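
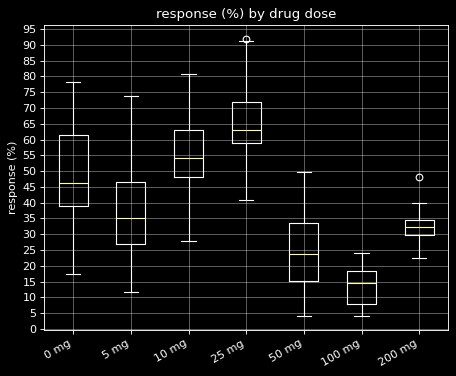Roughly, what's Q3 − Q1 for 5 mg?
≈ 20

Q3 ≈ 45, Q1 ≈ 25; IQR ≈ 20.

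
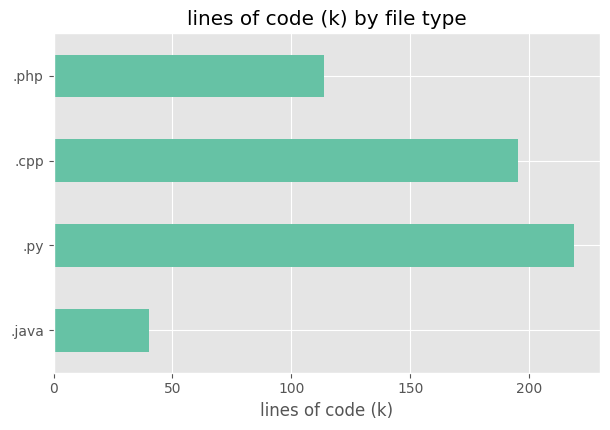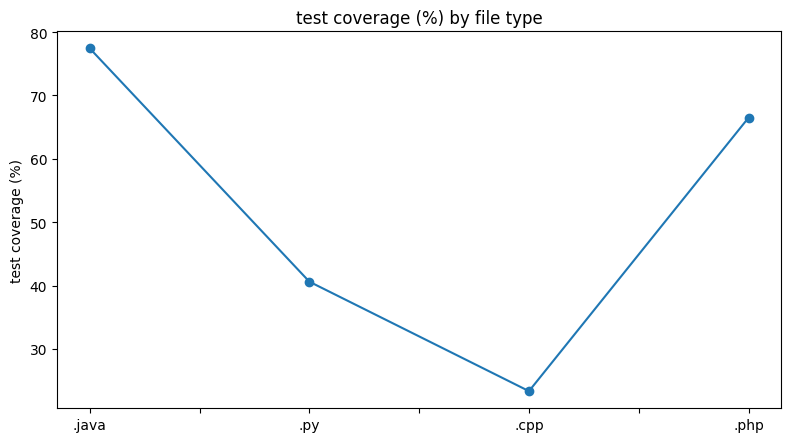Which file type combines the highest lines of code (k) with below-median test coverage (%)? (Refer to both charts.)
.py

Chart 2 median test coverage (%) ≈ 50; below-median file types: .py, .cpp. Among those, .py has the highest lines of code (k) (≈ 225).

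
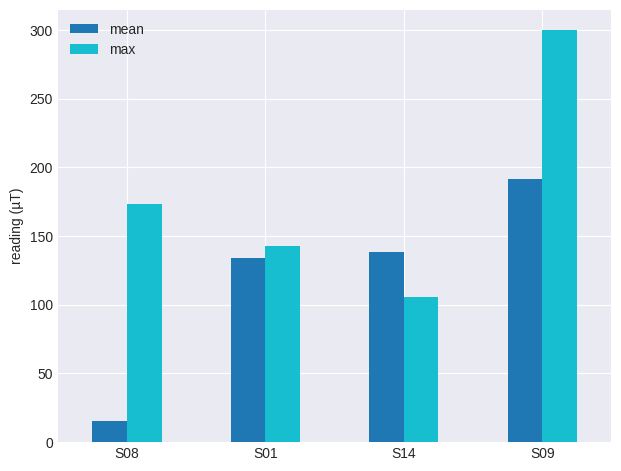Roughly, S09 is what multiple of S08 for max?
S09 ≈ 300, S08 ≈ 175; 300/175 ≈ 1.71.

≈ 1.71×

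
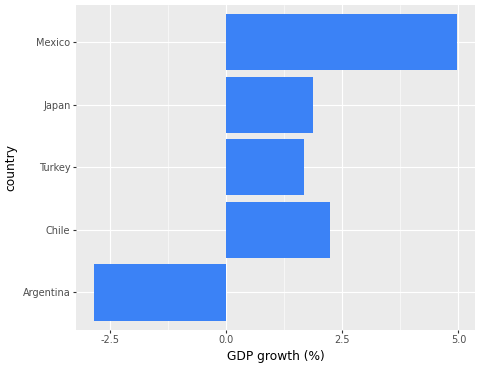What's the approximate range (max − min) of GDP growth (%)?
Max Mexico ≈ 5, min Argentina ≈ -3; range ≈ 8.

≈ 8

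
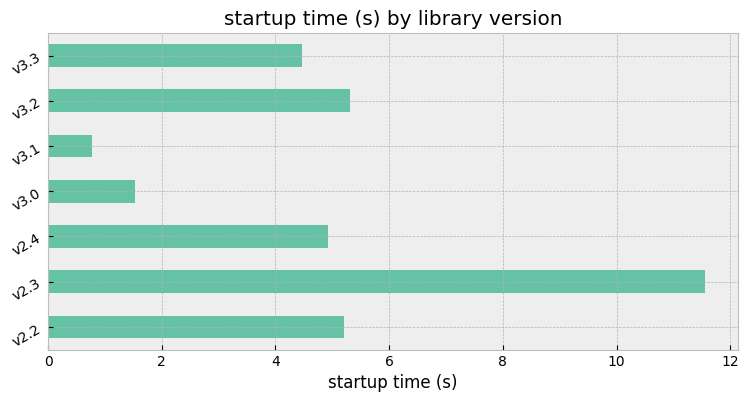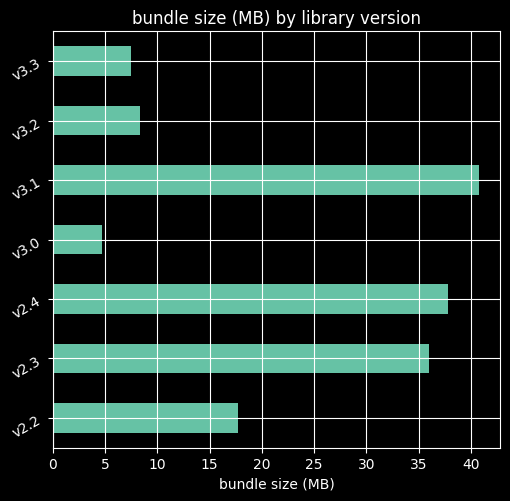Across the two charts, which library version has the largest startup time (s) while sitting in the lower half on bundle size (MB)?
v3.2

Chart 2 median bundle size (MB) ≈ 20; below-median library versions: v3.0, v3.2, v3.3. Among those, v3.2 has the highest startup time (s) (≈ 6).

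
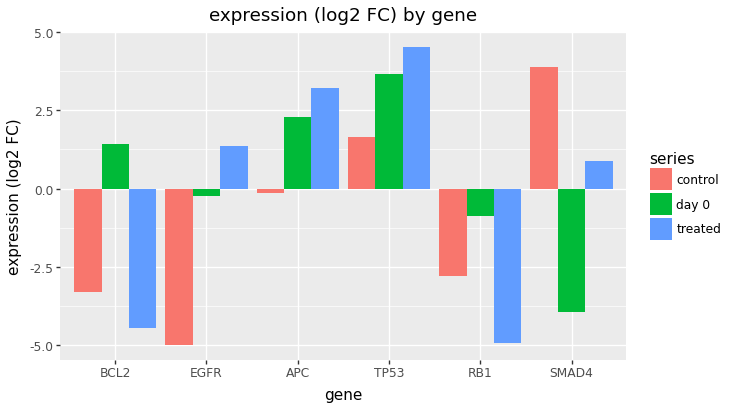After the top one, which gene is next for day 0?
APC

Top 3 for day 0: TP53 ≈ 4, APC ≈ 2, BCL2 ≈ 1.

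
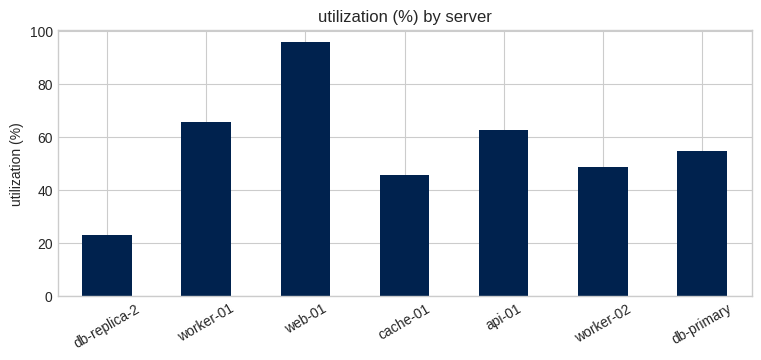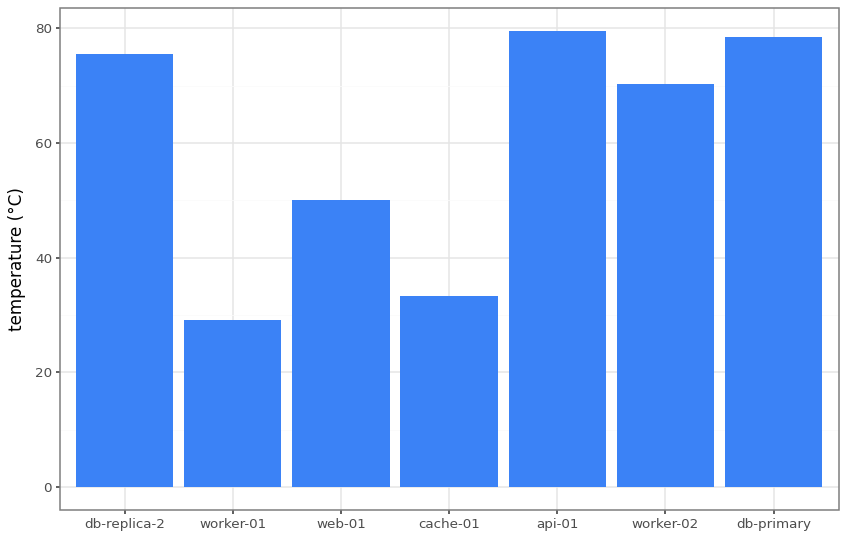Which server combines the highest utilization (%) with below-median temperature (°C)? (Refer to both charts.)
web-01

Chart 2 median temperature (°C) ≈ 70; below-median servers: worker-01, web-01, cache-01. Among those, web-01 has the highest utilization (%) (≈ 100).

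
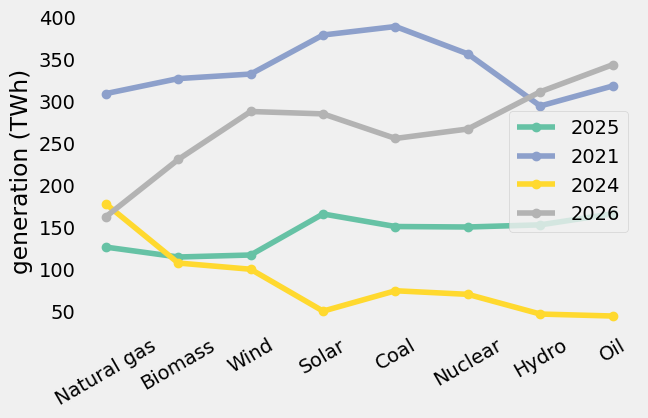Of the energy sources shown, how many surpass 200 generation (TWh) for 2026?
7

Above 200: Biomass, Wind, Solar, Coal, Nuclear, Hydro, Oil.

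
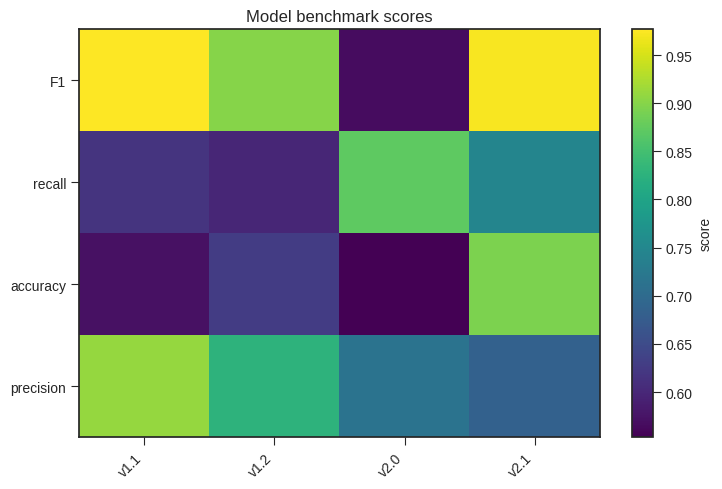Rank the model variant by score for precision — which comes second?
Top 3 for precision: v1.1 ≈ 0.90, v1.2 ≈ 0.85, v2.0 ≈ 0.70.

v1.2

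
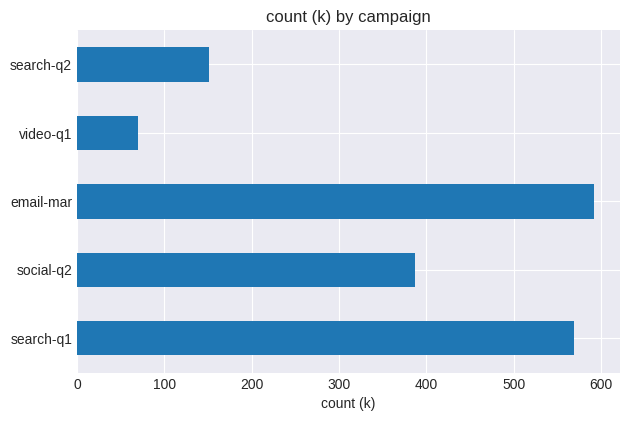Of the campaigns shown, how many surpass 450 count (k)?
Above 450: search-q1, email-mar.

2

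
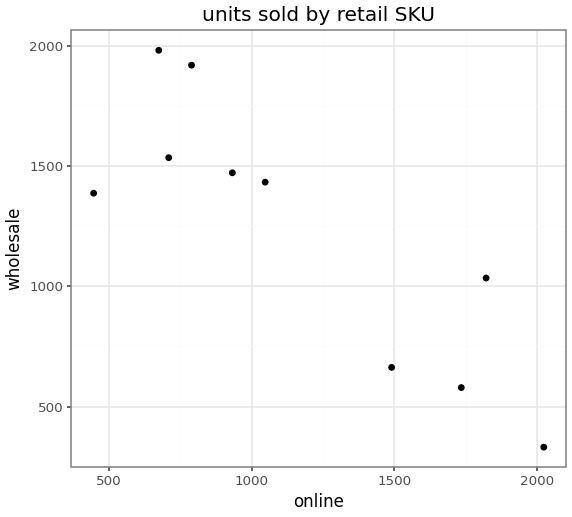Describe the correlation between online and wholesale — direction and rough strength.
negative, strong

Points are negatively correlated; strong (|r| ≈ 0.9).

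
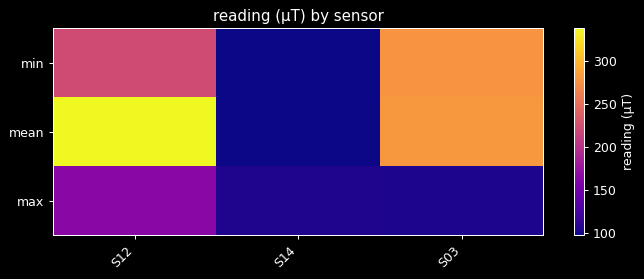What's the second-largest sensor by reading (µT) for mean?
S03

Top 3 for mean: S12 ≈ 350, S03 ≈ 275, S14 ≈ 100.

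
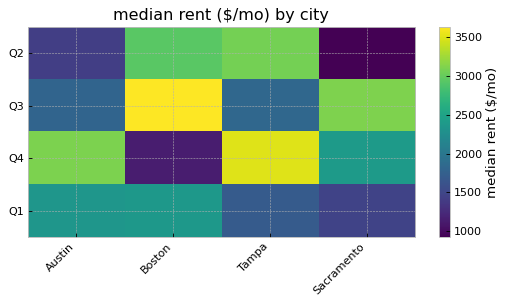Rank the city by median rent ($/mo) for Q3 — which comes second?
Top 3 for Q3: Boston ≈ 3500, Sacramento ≈ 3000, Tampa ≈ 2000.

Sacramento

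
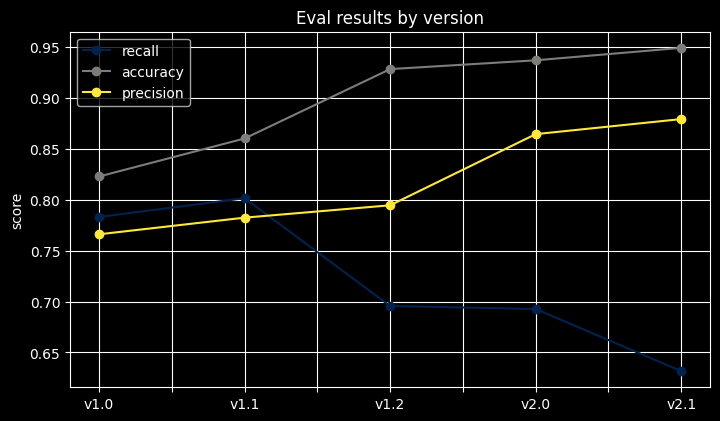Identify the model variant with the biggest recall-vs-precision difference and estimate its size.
v2.1: recall ≈ 0.65, precision ≈ 0.90 → gap ≈ 0.25. Next-largest (v2.0) is only ≈ 0.15.

v2.1, ≈ 0.25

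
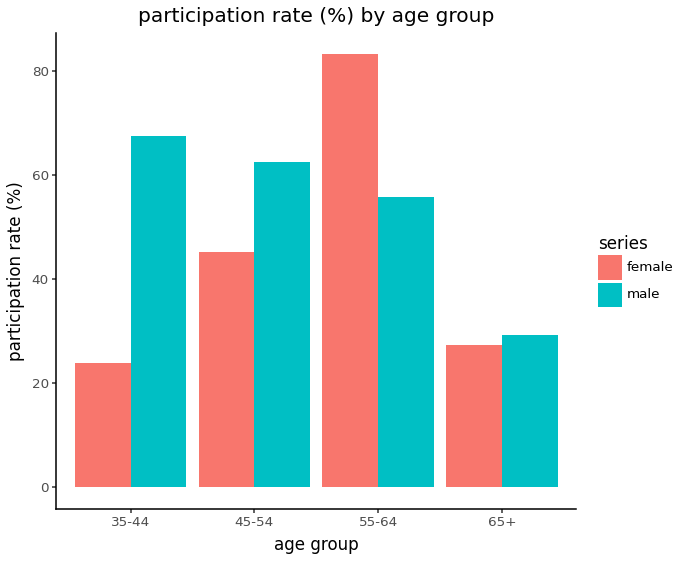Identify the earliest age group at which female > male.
45-54: female ≈ 50 vs male ≈ 60 (not yet); 55-64: female ≈ 80 vs male ≈ 60 (first crossover).

55-64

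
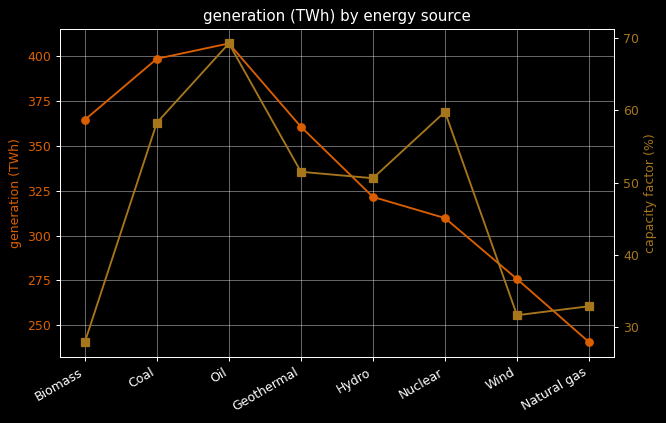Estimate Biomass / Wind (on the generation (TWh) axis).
Biomass ≈ 360, Wind ≈ 280; 360/280 ≈ 1.29.

≈ 1.29×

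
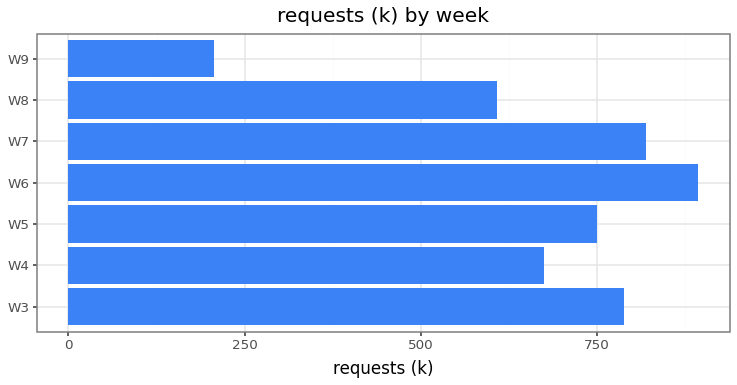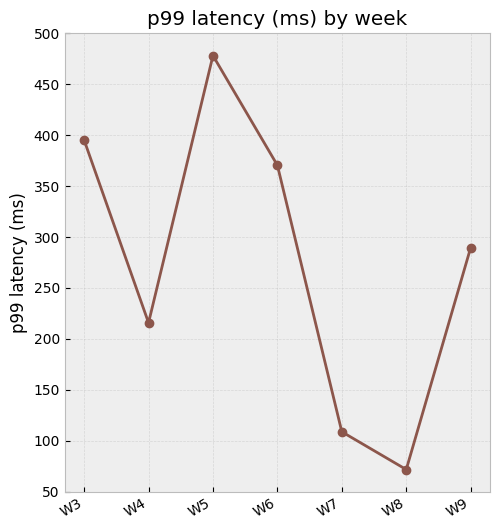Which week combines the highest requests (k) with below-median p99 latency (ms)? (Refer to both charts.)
Chart 2 median p99 latency (ms) ≈ 300; below-median weeks: W4, W7, W8. Among those, W7 has the highest requests (k) (≈ 800).

W7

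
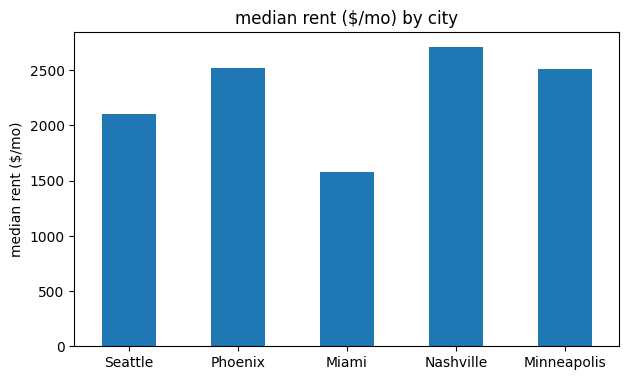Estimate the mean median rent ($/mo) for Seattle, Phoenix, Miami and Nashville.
(2000 + 2500 + 1500 + 2500) / 4 ≈ 2125.

≈ 2125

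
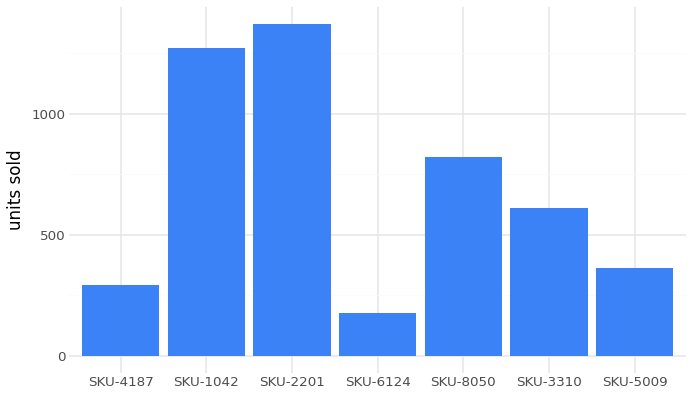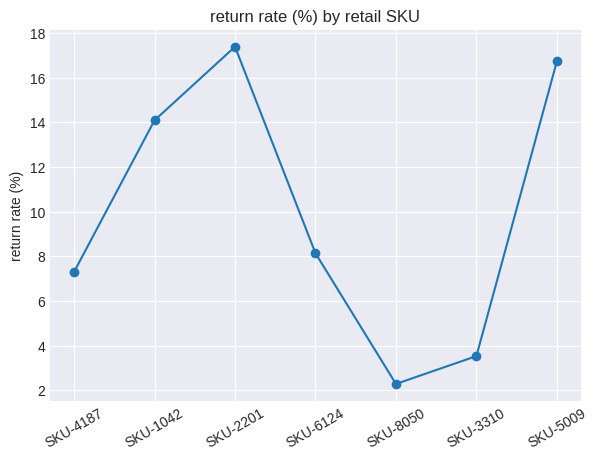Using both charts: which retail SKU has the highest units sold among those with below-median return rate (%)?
SKU-8050

Chart 2 median return rate (%) ≈ 8; below-median retail SKUs: SKU-4187, SKU-8050, SKU-3310. Among those, SKU-8050 has the highest units sold (≈ 800).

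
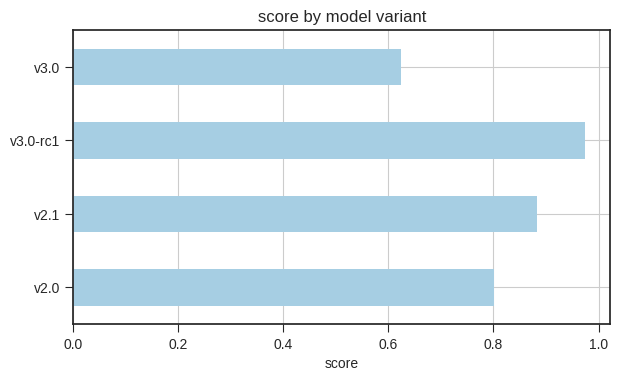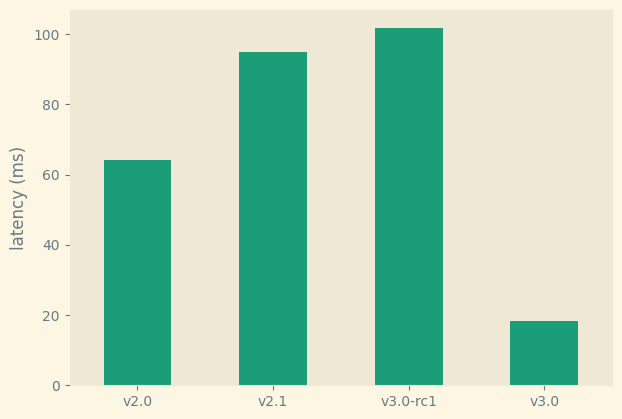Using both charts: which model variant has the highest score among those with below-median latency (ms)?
v2.0

Chart 2 median latency (ms) ≈ 80; below-median model variants: v2.0, v3.0. Among those, v2.0 has the highest score (≈ 0.8).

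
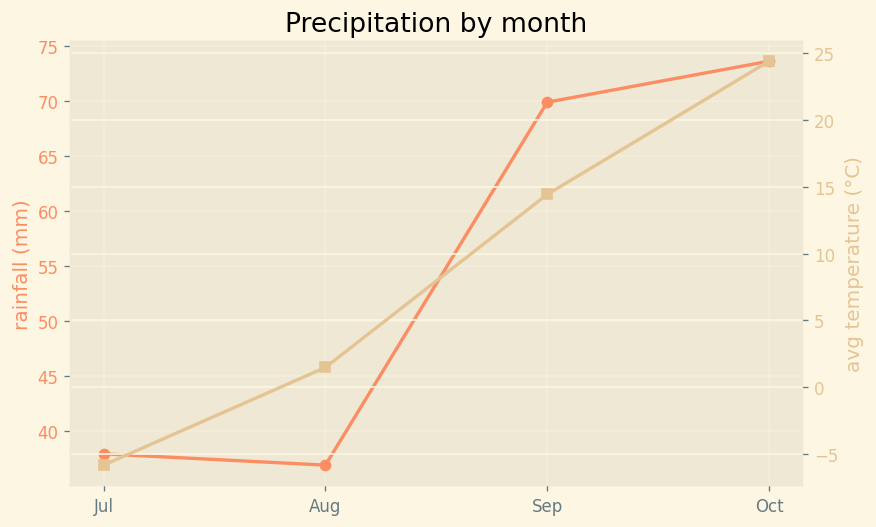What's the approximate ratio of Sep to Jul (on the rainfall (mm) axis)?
Sep ≈ 70, Jul ≈ 40; 70/40 ≈ 1.75.

≈ 1.75×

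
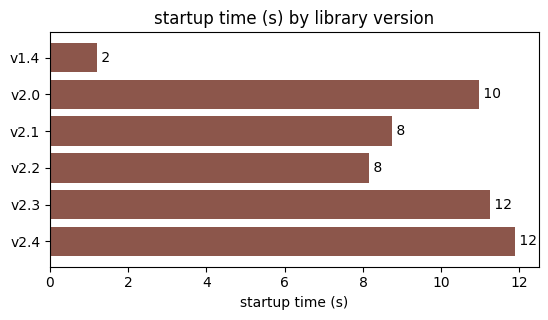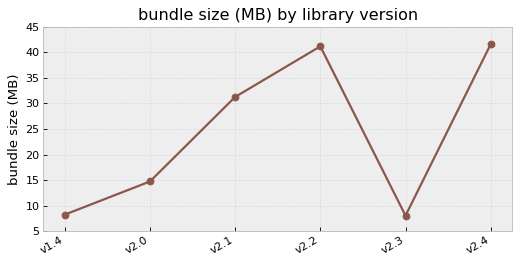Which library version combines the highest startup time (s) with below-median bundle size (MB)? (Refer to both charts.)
Chart 2 median bundle size (MB) ≈ 25; below-median library versions: v1.4, v2.0, v2.3. Among those, v2.3 has the highest startup time (s) (≈ 12).

v2.3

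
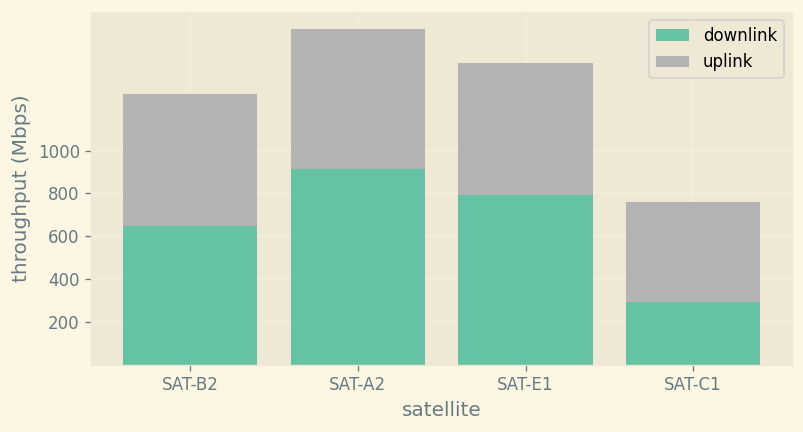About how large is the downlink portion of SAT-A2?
downlink top ≈ 1000, bottom ≈ 0; segment ≈ 1000.

≈ 1000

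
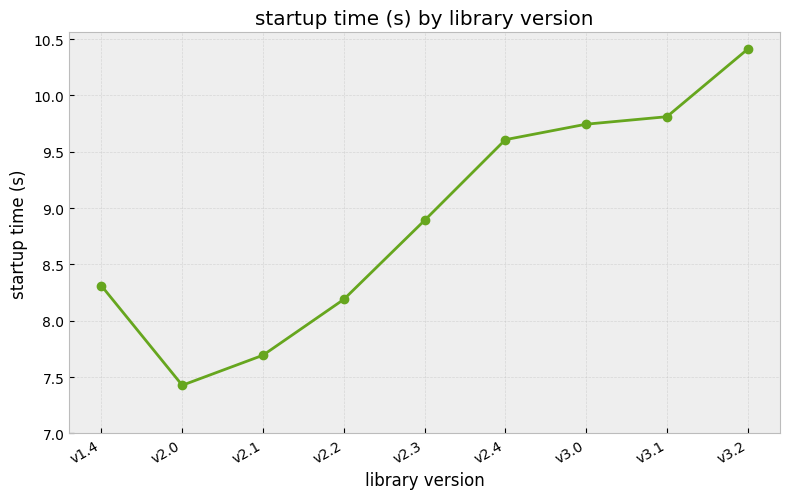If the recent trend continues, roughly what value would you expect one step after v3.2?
≈ 11

Last three: 9.5, 10.0, 10.5 → slope ≈ 0.5/step → next ≈ 11.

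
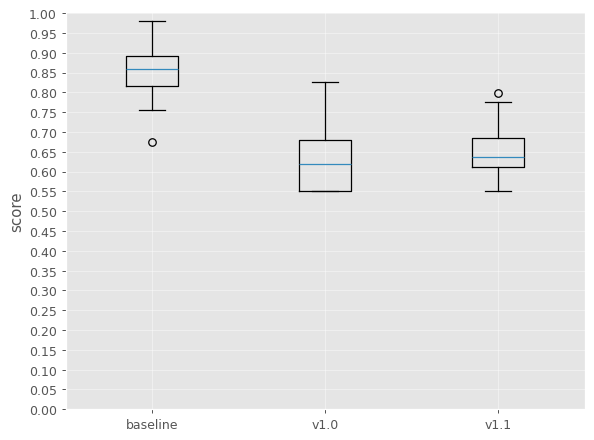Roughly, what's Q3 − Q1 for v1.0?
Q3 ≈ 0.70, Q1 ≈ 0.55; IQR ≈ 0.15.

≈ 0.15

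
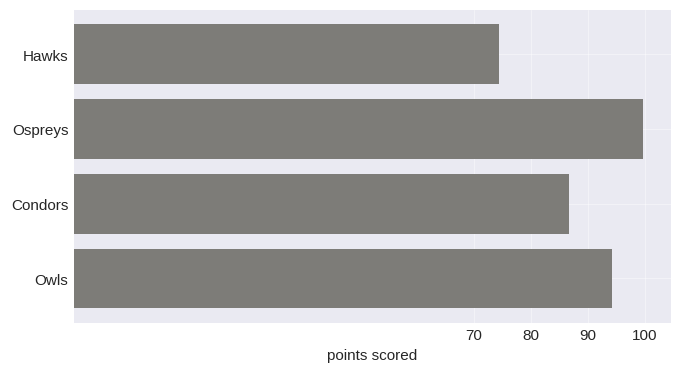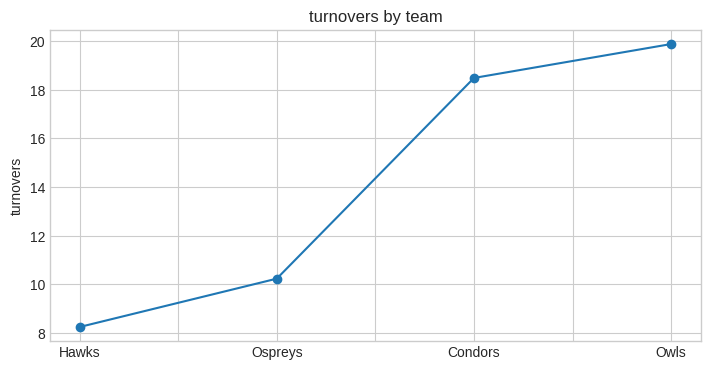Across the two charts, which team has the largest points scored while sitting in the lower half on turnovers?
Chart 2 median turnovers ≈ 14; below-median teams: Hawks, Ospreys. Among those, Ospreys has the highest points scored (≈ 100).

Ospreys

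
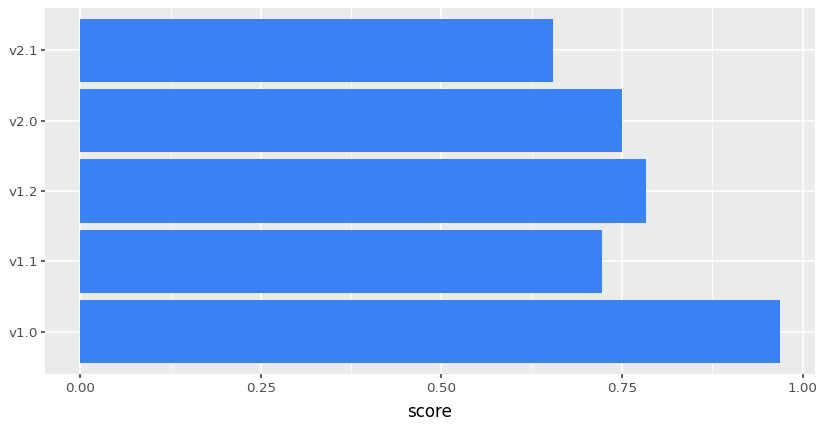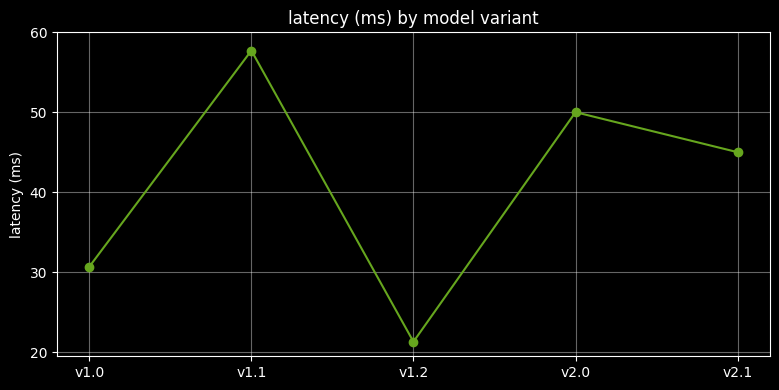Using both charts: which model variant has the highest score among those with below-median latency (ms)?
Chart 2 median latency (ms) ≈ 50; below-median model variants: v1.0, v1.2. Among those, v1.0 has the highest score (≈ 1).

v1.0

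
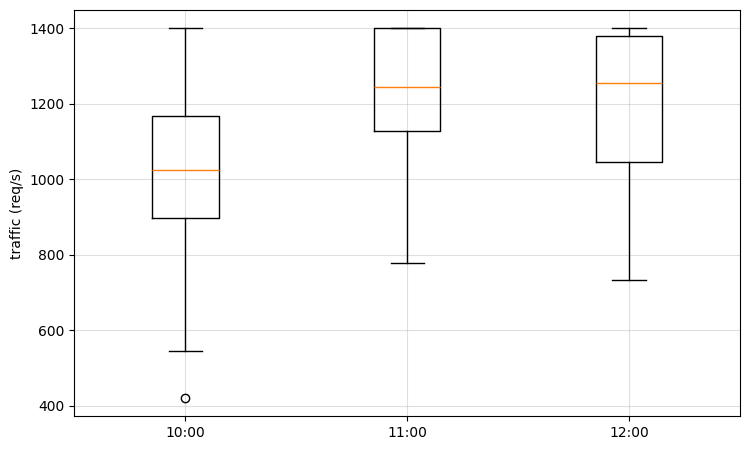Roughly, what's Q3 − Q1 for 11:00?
Q3 ≈ 1400, Q1 ≈ 1125; IQR ≈ 275.

≈ 275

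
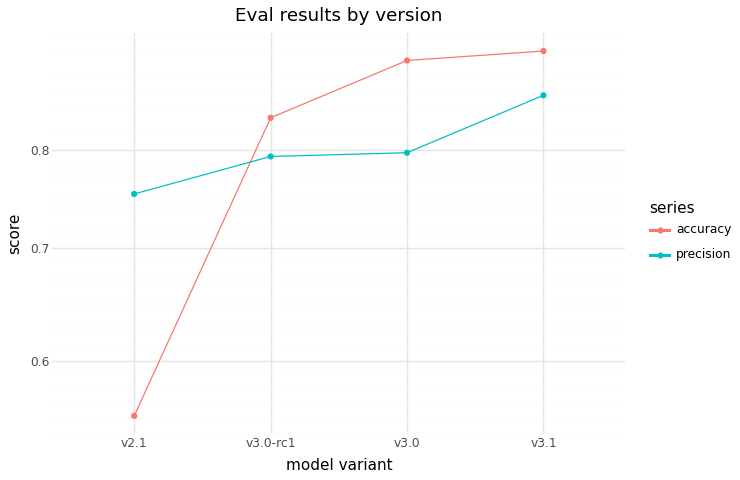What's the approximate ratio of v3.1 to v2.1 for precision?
v3.1 ≈ 0.85, v2.1 ≈ 0.75; 0.85/0.75 ≈ 1.13.

≈ 1.13×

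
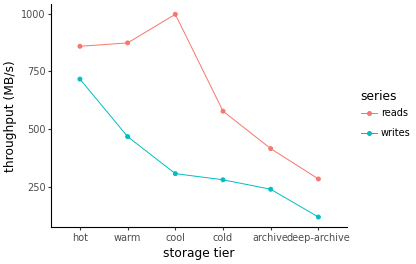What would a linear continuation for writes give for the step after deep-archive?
≈ 0

Last three: 300, 200, 100 → slope ≈ -100/step → next ≈ 0.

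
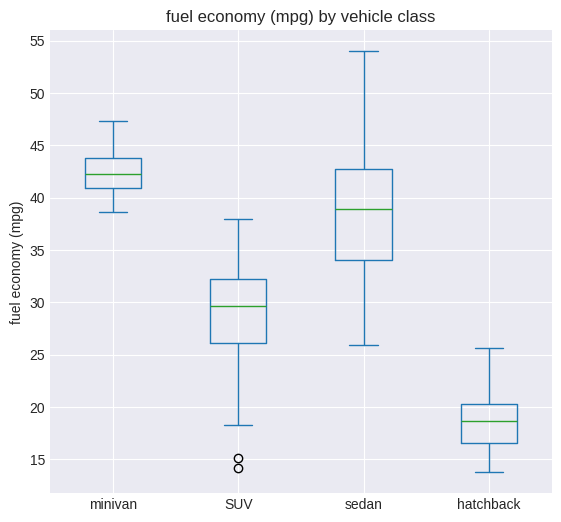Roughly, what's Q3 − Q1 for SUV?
Q3 ≈ 32, Q1 ≈ 26; IQR ≈ 6.

≈ 6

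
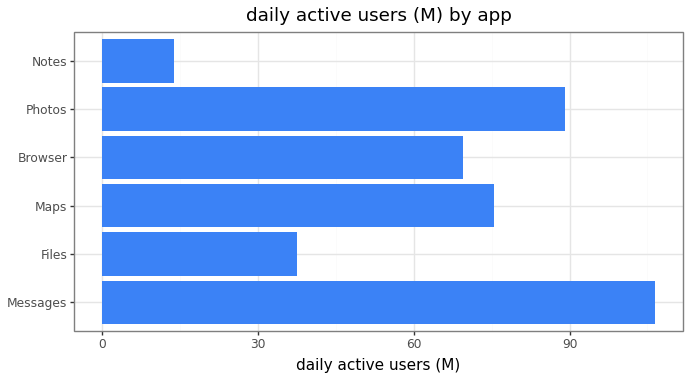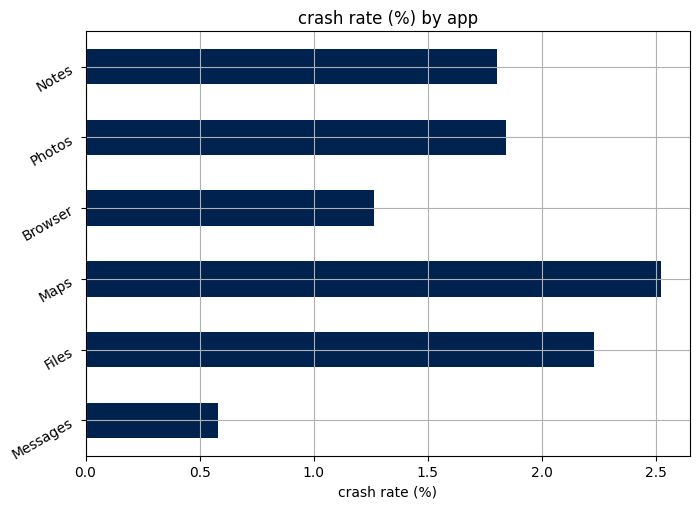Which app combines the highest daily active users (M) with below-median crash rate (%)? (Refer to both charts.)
Chart 2 median crash rate (%) ≈ 2; below-median apps: Messages, Browser, Notes. Among those, Messages has the highest daily active users (M) (≈ 110).

Messages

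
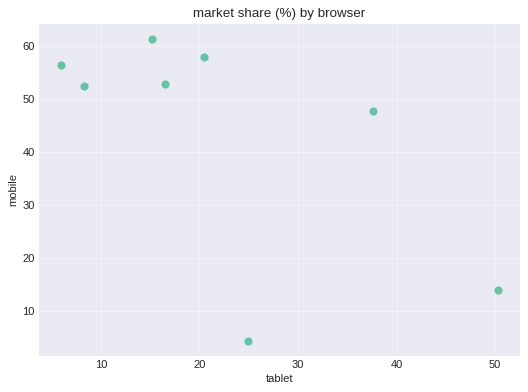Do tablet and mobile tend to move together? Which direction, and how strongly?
Points are negatively correlated; moderate (|r| ≈ 0.6).

negative, moderate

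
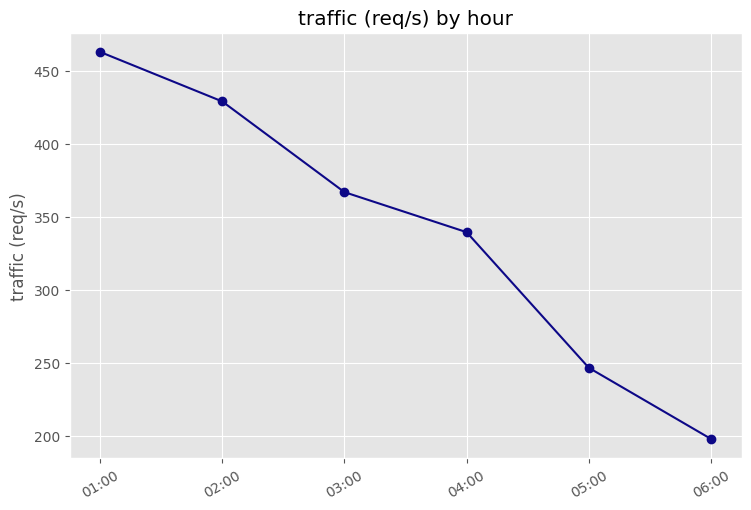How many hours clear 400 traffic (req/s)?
2

Above 400: 01:00, 02:00.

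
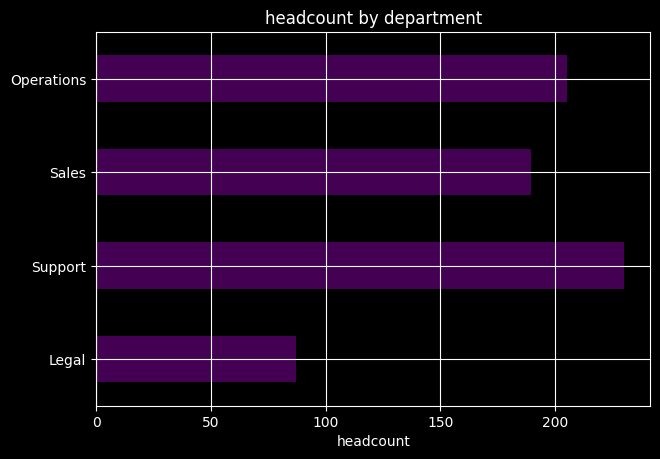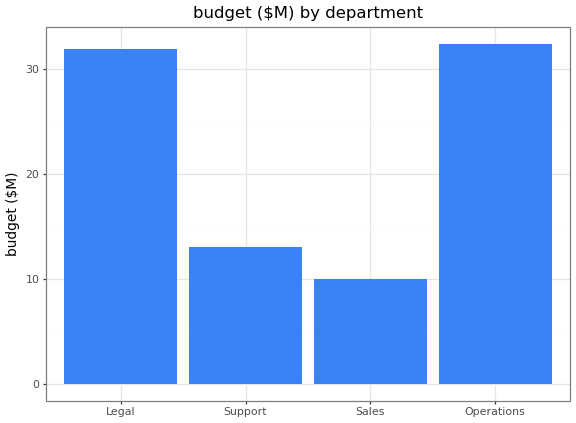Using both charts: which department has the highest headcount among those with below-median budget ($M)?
Chart 2 median budget ($M) ≈ 20; below-median departments: Support, Sales. Among those, Support has the highest headcount (≈ 225).

Support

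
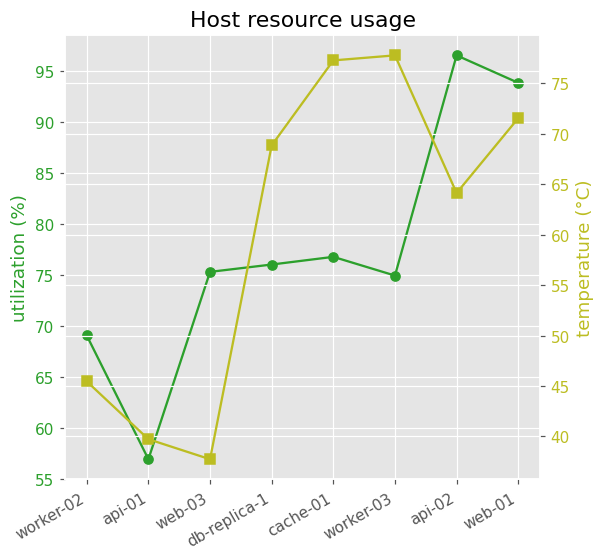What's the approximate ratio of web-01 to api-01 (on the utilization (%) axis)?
≈ 1.73×

web-01 ≈ 95, api-01 ≈ 55; 95/55 ≈ 1.73.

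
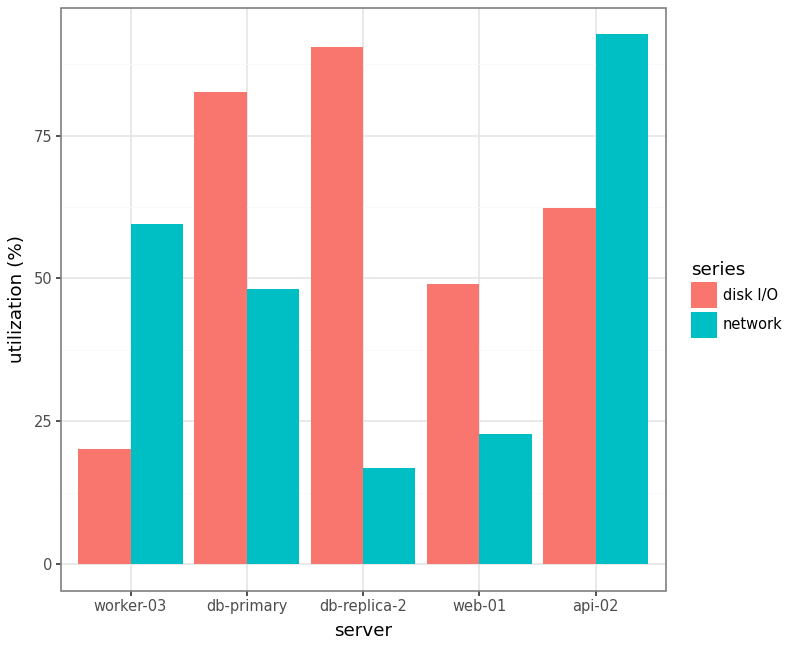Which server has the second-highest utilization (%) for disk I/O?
Top 3 for disk I/O: db-replica-2 ≈ 90, db-primary ≈ 80, api-02 ≈ 60.

db-primary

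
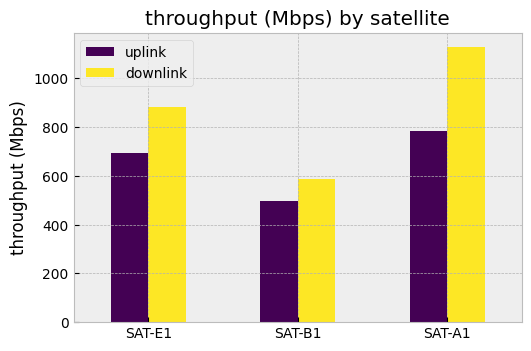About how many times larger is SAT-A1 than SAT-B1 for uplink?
SAT-A1 ≈ 800, SAT-B1 ≈ 500; 800/500 ≈ 1.6.

≈ 1.6×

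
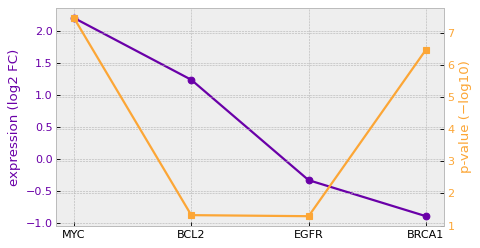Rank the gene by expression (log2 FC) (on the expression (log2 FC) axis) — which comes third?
Top 4 (on the expression (log2 FC) axis): MYC ≈ 2.0, BCL2 ≈ 1.0, EGFR ≈ -0.5, BRCA1 ≈ -1.0.

EGFR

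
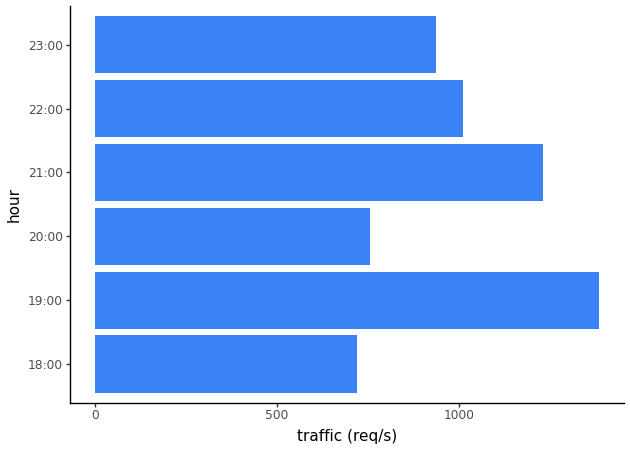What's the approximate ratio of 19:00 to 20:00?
19:00 ≈ 1400, 20:00 ≈ 800; 1400/800 ≈ 1.75.

≈ 1.75×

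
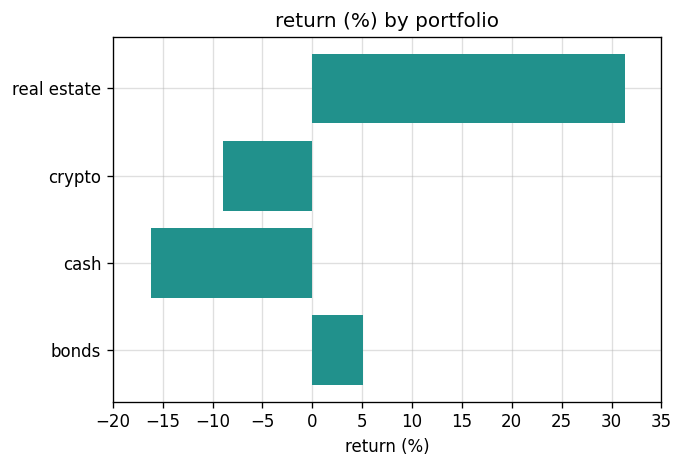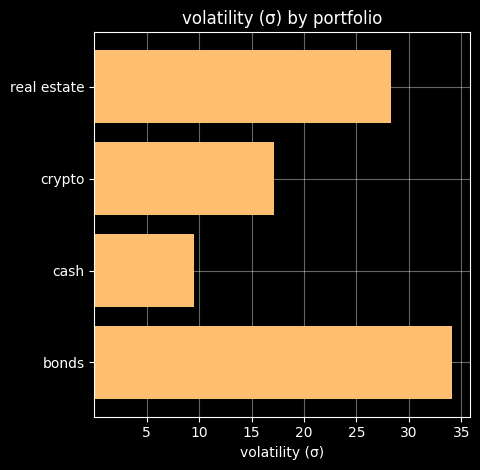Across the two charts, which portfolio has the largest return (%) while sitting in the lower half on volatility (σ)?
Chart 2 median volatility (σ) ≈ 25; below-median portfolios: crypto, cash. Among those, crypto has the highest return (%) (≈ -10).

crypto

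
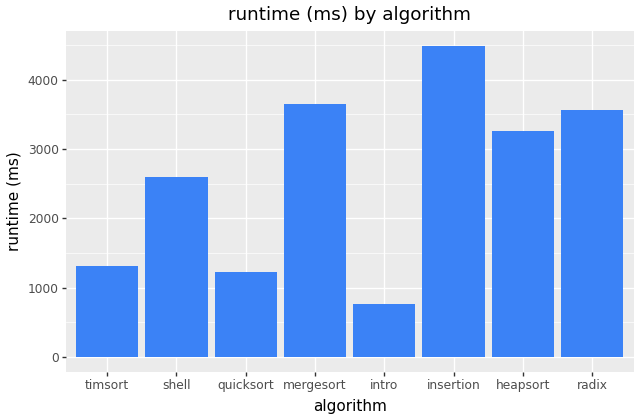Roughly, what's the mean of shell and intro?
≈ 1750

(2500 + 1000) / 2 ≈ 1750.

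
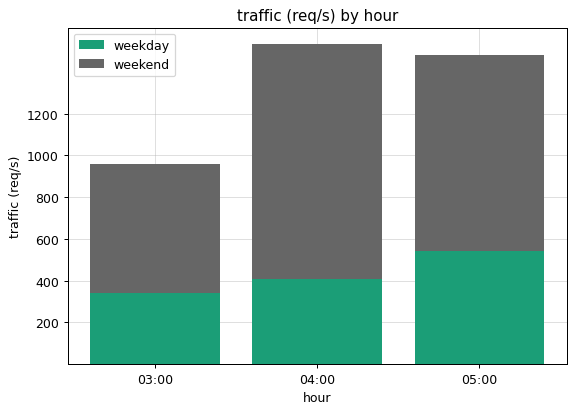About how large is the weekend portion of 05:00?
weekend top ≈ 1400, bottom ≈ 600; segment ≈ 800.

≈ 800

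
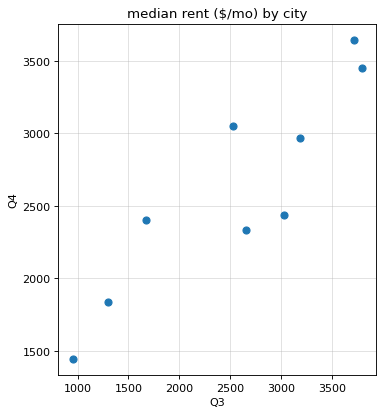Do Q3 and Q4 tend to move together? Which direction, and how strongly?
positive, strong

Points are positively correlated; strong (|r| ≈ 0.9).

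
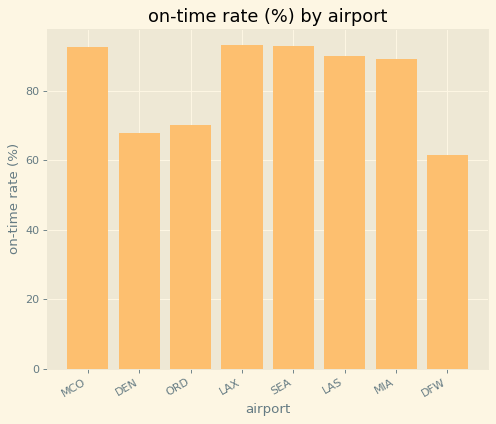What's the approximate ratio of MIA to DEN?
MIA ≈ 90, DEN ≈ 70; 90/70 ≈ 1.29.

≈ 1.29×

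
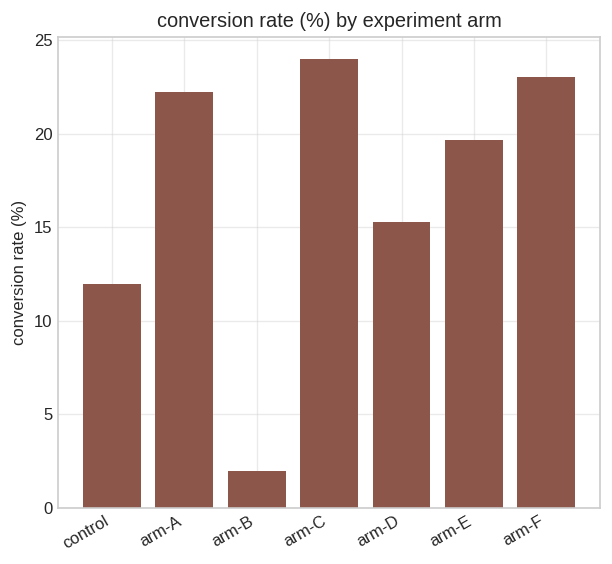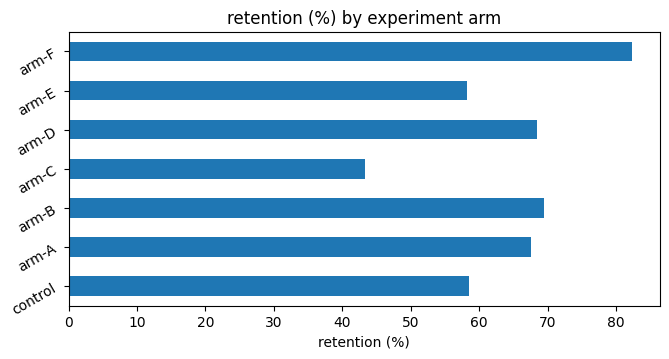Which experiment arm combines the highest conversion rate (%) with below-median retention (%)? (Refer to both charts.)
Chart 2 median retention (%) ≈ 70; below-median experiment arms: control, arm-C, arm-E. Among those, arm-C has the highest conversion rate (%) (≈ 25).

arm-C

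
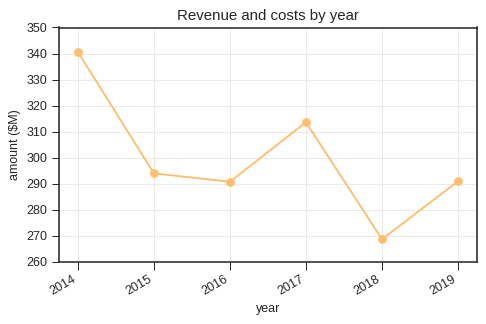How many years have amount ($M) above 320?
Above 320: 2014.

1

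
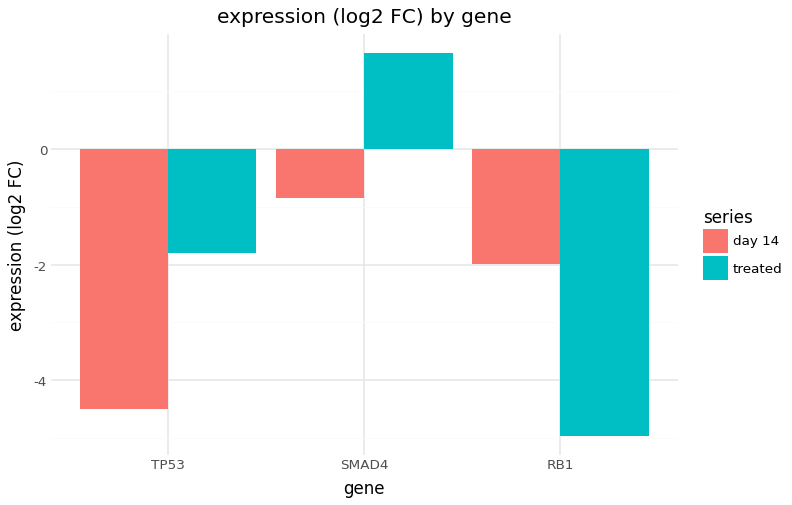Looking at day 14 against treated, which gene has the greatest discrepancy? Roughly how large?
RB1, ≈ 3 log2 FC

RB1: day 14 ≈ -2, treated ≈ -5 → gap ≈ 3. Next-largest (TP53) is only ≈ 2.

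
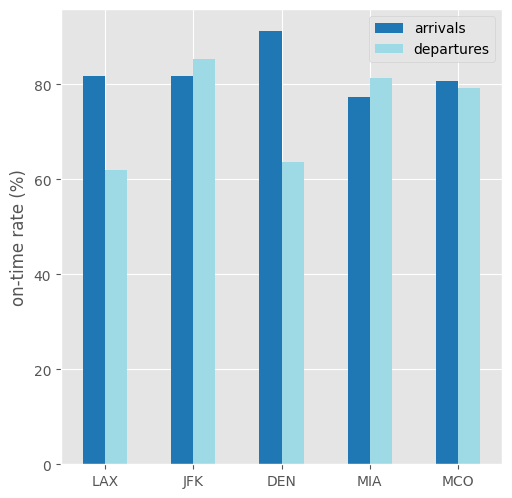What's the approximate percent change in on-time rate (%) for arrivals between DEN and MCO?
≈ -11.1%

DEN ≈ 90, MCO ≈ 80; (80 − 90) / 90 ≈ -11.1%.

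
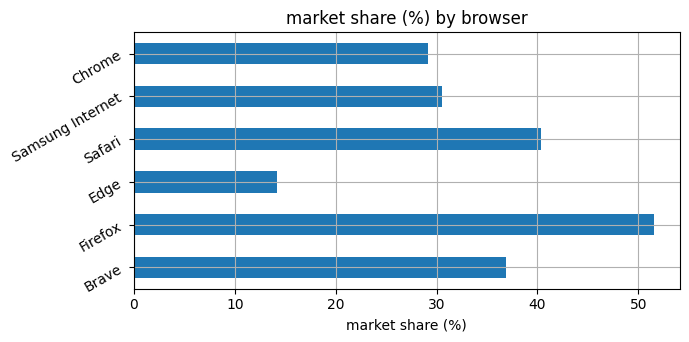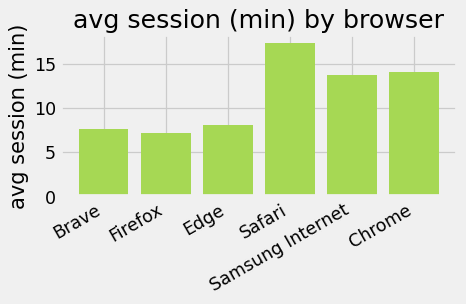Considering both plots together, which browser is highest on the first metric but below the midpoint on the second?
Chart 2 median avg session (min) ≈ 10; below-median browsers: Brave, Firefox, Edge. Among those, Firefox has the highest market share (%) (≈ 50).

Firefox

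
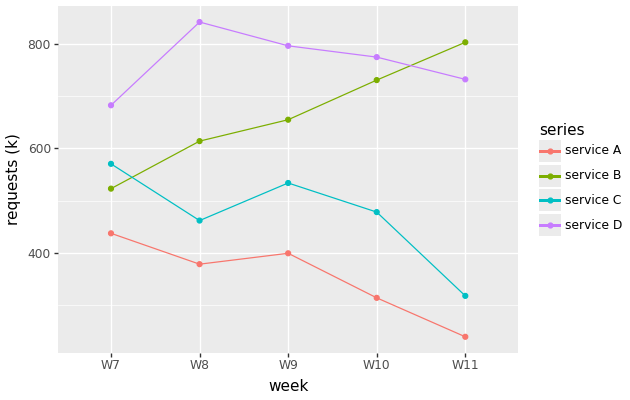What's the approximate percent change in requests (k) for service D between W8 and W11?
≈ -12.5%

W8 ≈ 800, W11 ≈ 700; (700 − 800) / 800 ≈ -12.5%.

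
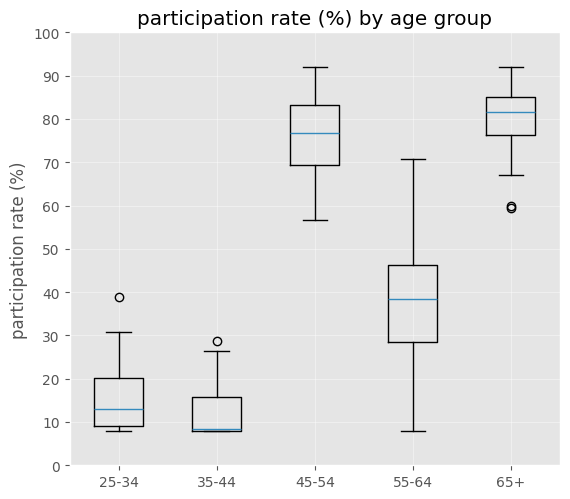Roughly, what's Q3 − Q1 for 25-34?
≈ 10

Q3 ≈ 20, Q1 ≈ 10; IQR ≈ 10.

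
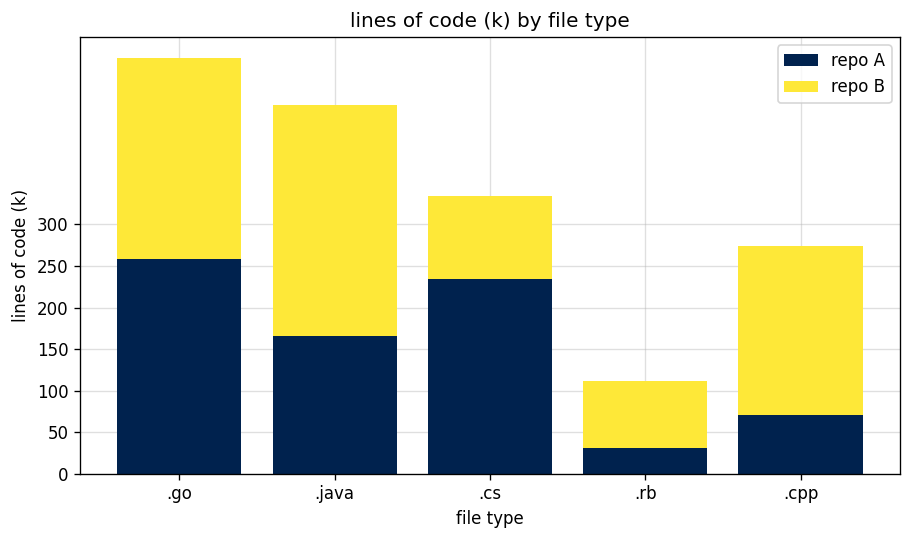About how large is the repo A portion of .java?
repo A top ≈ 150, bottom ≈ 0; segment ≈ 150.

≈ 150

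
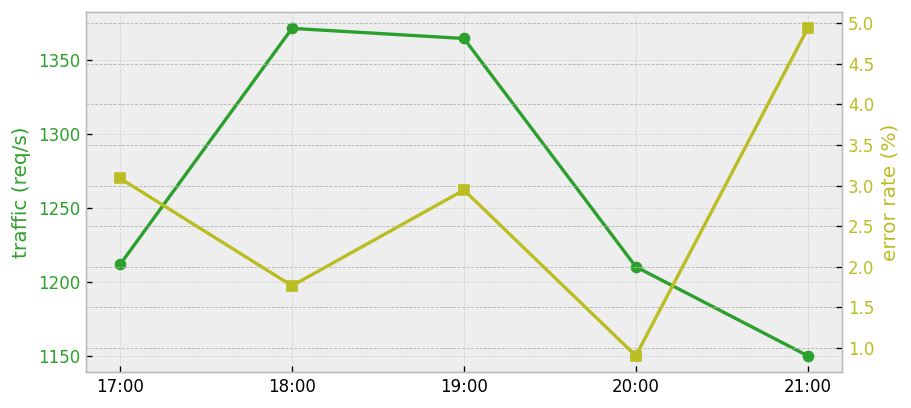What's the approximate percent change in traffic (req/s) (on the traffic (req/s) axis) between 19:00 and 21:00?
19:00 ≈ 1360, 21:00 ≈ 1160; (1160 − 1360) / 1360 ≈ -14.7%.

≈ -14.7%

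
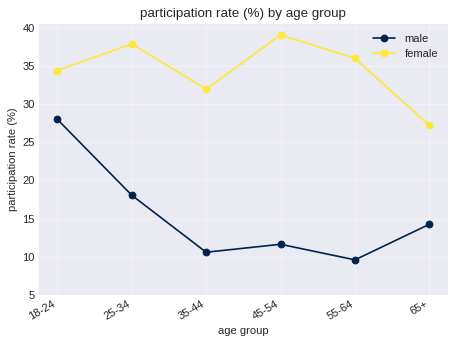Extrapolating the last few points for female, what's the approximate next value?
Last three: 40, 35, 25 → slope ≈ -7.5/step → next ≈ 17.5.

≈ 17.5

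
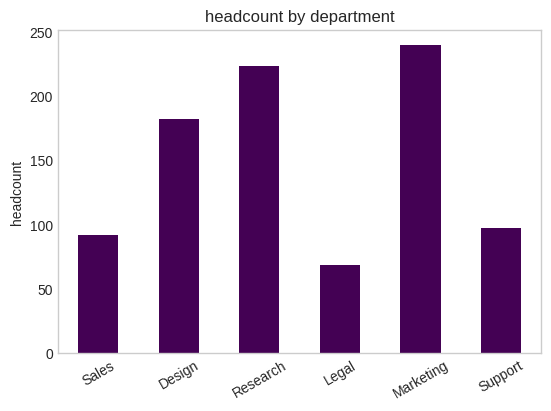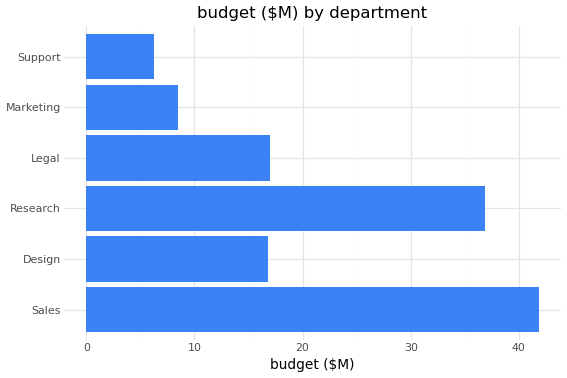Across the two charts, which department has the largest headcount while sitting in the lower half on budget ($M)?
Marketing

Chart 2 median budget ($M) ≈ 15; below-median departments: Design, Marketing, Support. Among those, Marketing has the highest headcount (≈ 250).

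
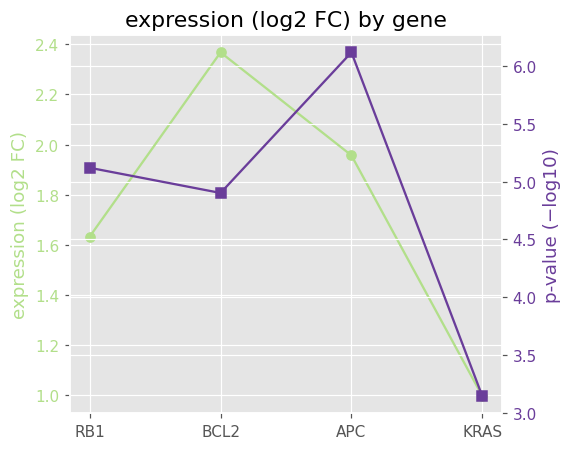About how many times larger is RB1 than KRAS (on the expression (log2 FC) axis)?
≈ 1.6×

RB1 ≈ 1.6, KRAS ≈ 1.0; 1.6/1.0 ≈ 1.6.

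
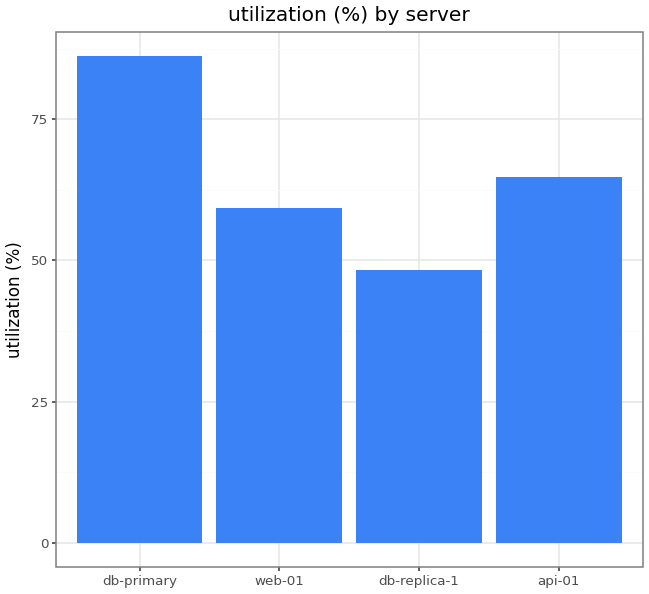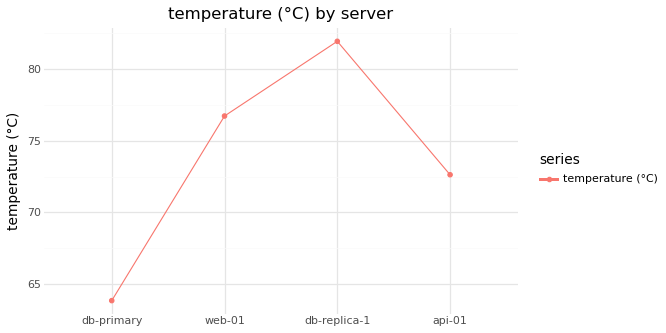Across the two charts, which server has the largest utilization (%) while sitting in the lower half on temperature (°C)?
db-primary

Chart 2 median temperature (°C) ≈ 70; below-median servers: db-primary, api-01. Among those, db-primary has the highest utilization (%) (≈ 90).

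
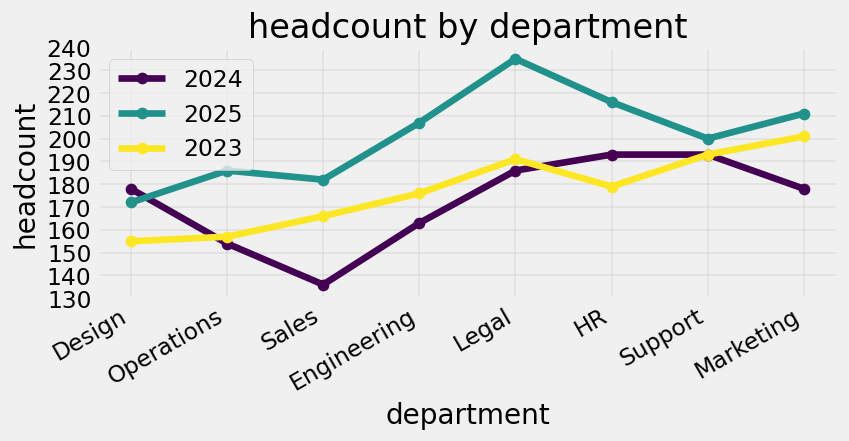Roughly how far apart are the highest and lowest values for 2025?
Max Legal ≈ 240, min Design ≈ 170; range ≈ 70.

≈ 70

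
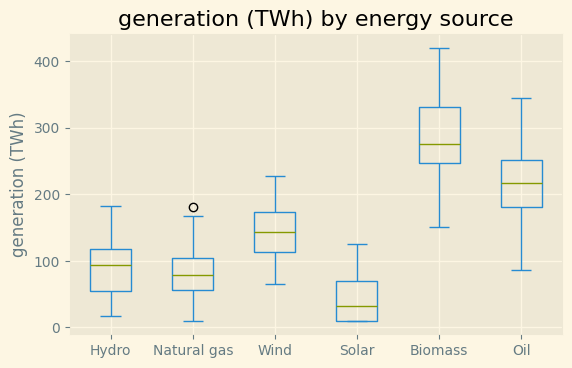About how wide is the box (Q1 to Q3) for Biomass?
≈ 75

Q3 ≈ 325, Q1 ≈ 250; IQR ≈ 75.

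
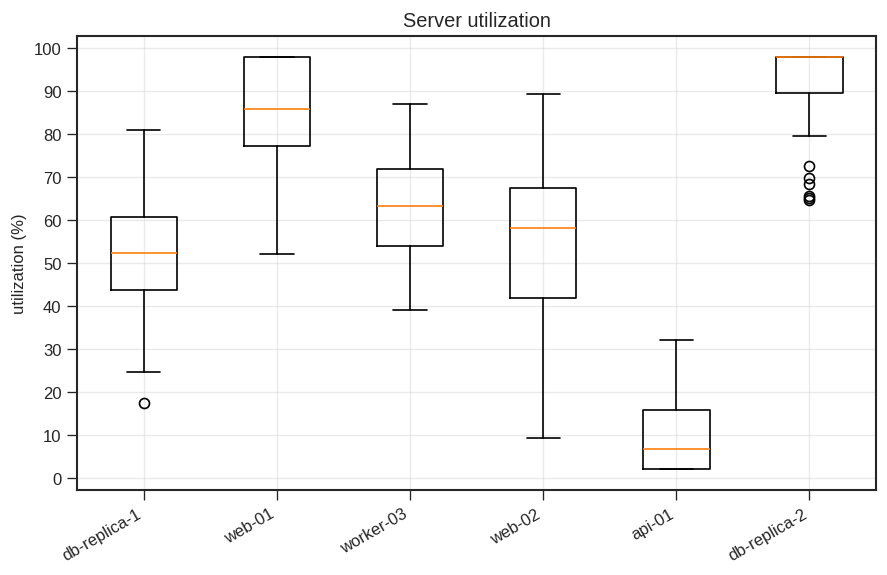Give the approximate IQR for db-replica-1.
Q3 ≈ 60, Q1 ≈ 40; IQR ≈ 20.

≈ 20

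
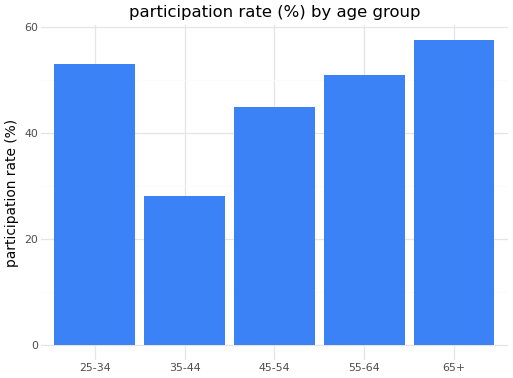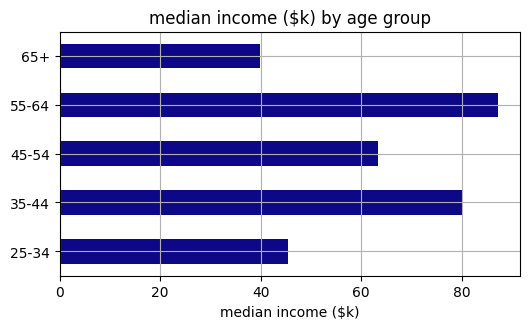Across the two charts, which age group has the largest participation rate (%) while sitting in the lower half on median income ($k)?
65+

Chart 2 median median income ($k) ≈ 60; below-median age groups: 25-34, 65+. Among those, 65+ has the highest participation rate (%) (≈ 60).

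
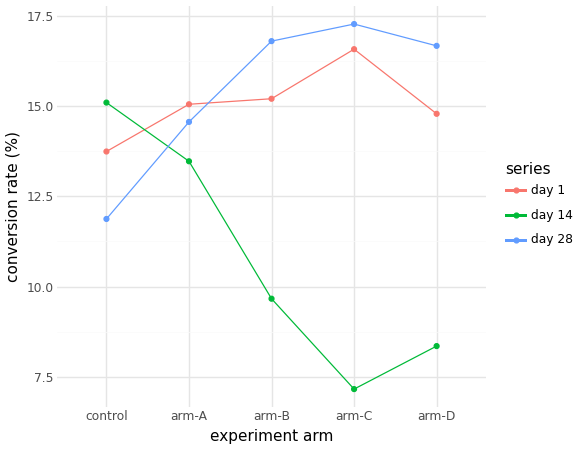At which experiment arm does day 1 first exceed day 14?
arm-A

control: day 1 ≈ 14 vs day 14 ≈ 15 (not yet); arm-A: day 1 ≈ 15 vs day 14 ≈ 13 (first crossover).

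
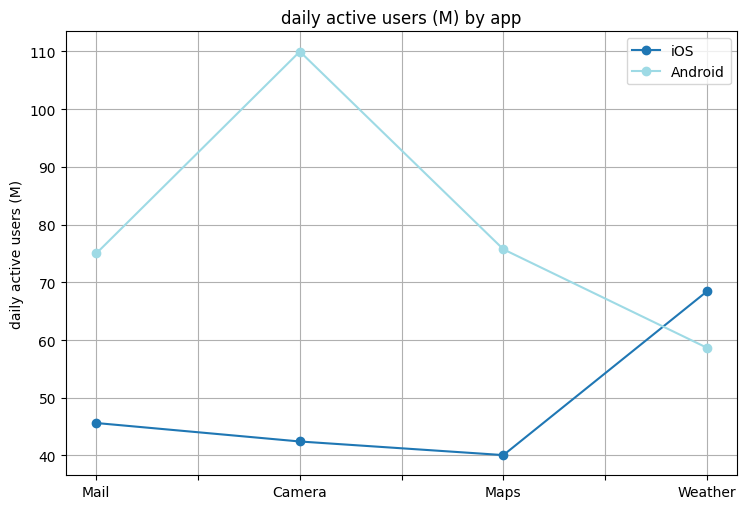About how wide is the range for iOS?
Max Weather ≈ 70, min Maps ≈ 40; range ≈ 30.

≈ 30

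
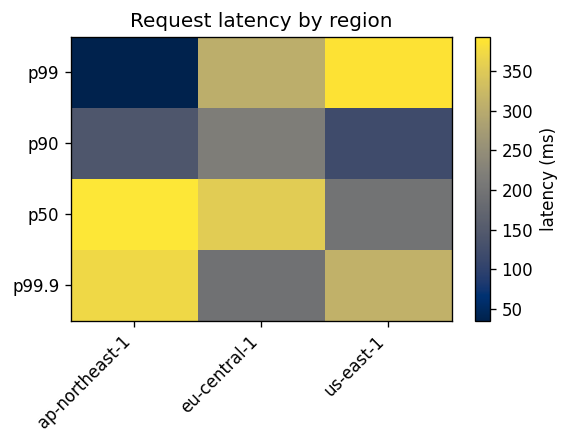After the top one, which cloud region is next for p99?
Top 3 for p99: us-east-1 ≈ 400, eu-central-1 ≈ 300, ap-northeast-1 ≈ 50.

eu-central-1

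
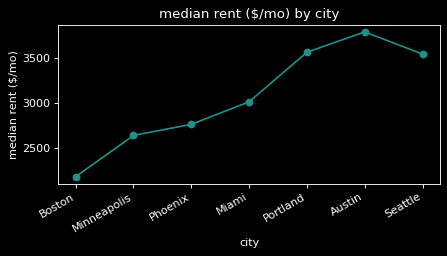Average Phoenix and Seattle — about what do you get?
(2800 + 3600) / 2 ≈ 3200.

≈ 3200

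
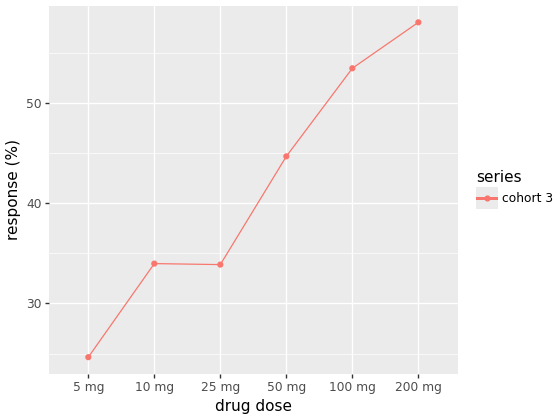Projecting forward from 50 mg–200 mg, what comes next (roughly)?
≈ 67.5

Last three: 45, 55, 60 → slope ≈ 7.5/step → next ≈ 67.5.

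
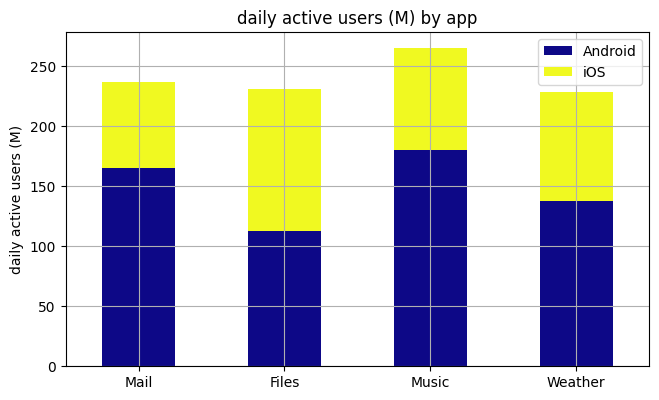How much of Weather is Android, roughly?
≈ 125

Android top ≈ 125, bottom ≈ 0; segment ≈ 125.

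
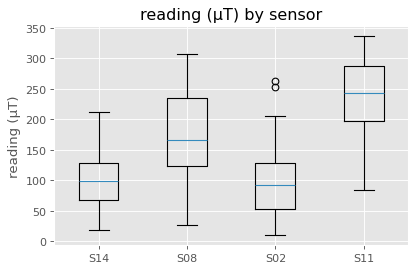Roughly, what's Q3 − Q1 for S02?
≈ 80

Q3 ≈ 130, Q1 ≈ 50; IQR ≈ 80.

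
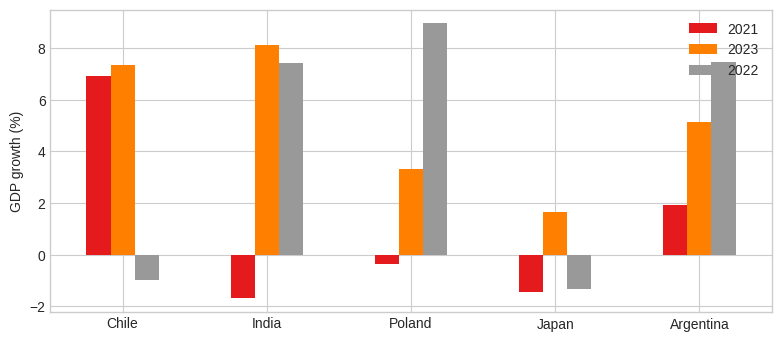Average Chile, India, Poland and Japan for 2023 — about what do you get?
≈ 5

(7 + 8 + 3 + 2) / 4 ≈ 5.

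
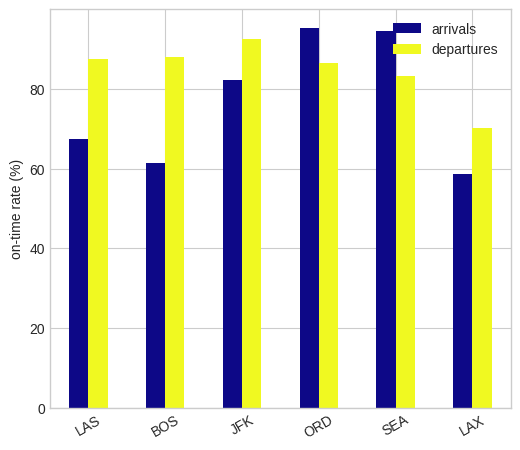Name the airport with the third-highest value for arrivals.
Top 4 for arrivals: ORD ≈ 100, SEA ≈ 90, JFK ≈ 80, LAS ≈ 70.

JFK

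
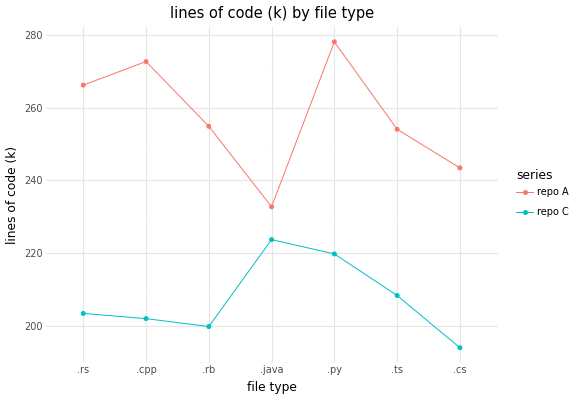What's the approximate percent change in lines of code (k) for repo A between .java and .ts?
.java ≈ 230, .ts ≈ 250; (250 − 230) / 230 ≈ +8.7%.

≈ +8.7%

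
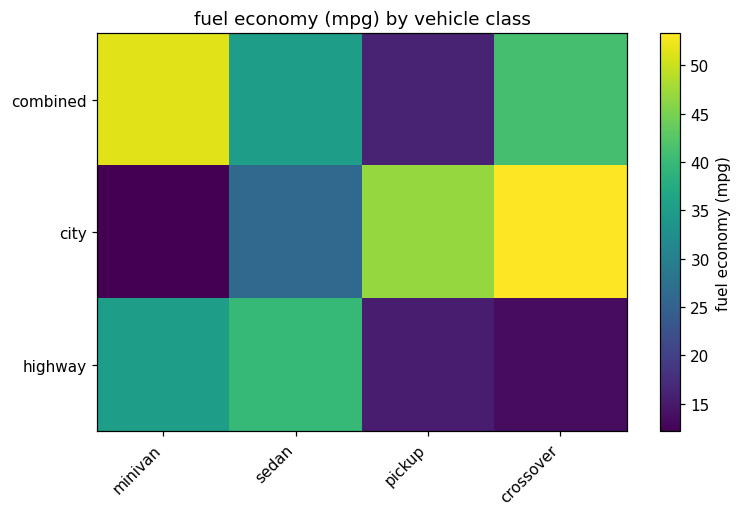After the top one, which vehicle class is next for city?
Top 3 for city: crossover ≈ 55, pickup ≈ 45, sedan ≈ 25.

pickup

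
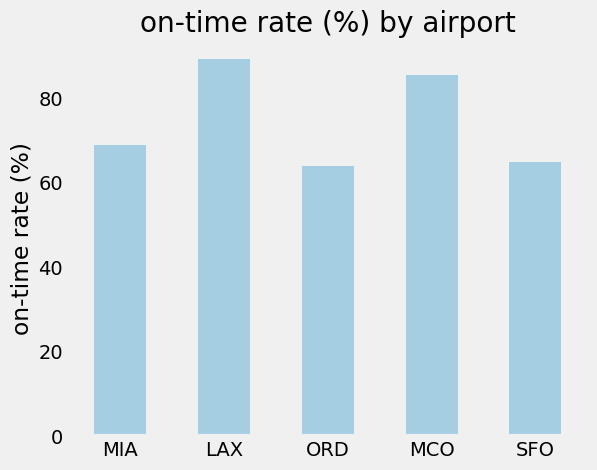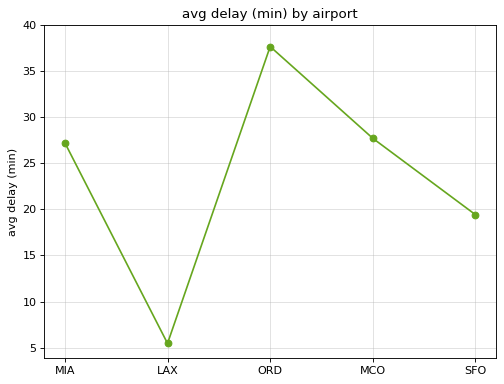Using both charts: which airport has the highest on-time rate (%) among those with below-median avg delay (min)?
Chart 2 median avg delay (min) ≈ 25; below-median airports: LAX, SFO. Among those, LAX has the highest on-time rate (%) (≈ 90).

LAX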